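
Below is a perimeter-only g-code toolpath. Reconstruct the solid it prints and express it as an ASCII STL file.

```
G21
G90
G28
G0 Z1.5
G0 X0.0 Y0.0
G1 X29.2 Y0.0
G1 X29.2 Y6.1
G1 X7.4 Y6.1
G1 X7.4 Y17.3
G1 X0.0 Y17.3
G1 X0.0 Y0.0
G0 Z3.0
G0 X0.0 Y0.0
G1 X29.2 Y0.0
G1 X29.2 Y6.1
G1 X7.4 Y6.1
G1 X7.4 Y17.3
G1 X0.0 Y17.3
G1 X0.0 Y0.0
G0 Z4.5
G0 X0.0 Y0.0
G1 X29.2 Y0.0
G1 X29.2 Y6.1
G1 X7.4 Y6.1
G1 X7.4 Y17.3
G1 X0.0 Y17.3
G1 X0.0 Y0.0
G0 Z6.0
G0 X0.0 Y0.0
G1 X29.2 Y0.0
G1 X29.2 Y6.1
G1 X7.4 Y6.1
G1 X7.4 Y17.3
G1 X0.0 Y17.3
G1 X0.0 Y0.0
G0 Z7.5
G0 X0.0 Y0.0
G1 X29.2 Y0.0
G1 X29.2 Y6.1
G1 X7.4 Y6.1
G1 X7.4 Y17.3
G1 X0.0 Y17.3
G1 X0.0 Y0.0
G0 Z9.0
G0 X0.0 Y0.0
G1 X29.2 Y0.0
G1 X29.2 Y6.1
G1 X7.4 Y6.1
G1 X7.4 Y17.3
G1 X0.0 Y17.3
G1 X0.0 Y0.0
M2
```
solid part
  facet normal 0.0000 0.0000 -1.0000
    outer loop
      vertex 29.2 6.1 0.0
      vertex 29.2 0.0 0.0
      vertex 0.0 0.0 0.0
    endloop
  endfacet
  facet normal 0.0000 0.0000 -1.0000
    outer loop
      vertex 7.4 6.1 0.0
      vertex 29.2 6.1 0.0
      vertex 0.0 0.0 0.0
    endloop
  endfacet
  facet normal 0.0000 0.0000 -1.0000
    outer loop
      vertex 7.4 17.3 0.0
      vertex 7.4 6.1 0.0
      vertex 0.0 0.0 0.0
    endloop
  endfacet
  facet normal 0.0000 0.0000 -1.0000
    outer loop
      vertex 0.0 17.3 0.0
      vertex 7.4 17.3 0.0
      vertex 0.0 0.0 0.0
    endloop
  endfacet
  facet normal 0.0000 0.0000 1.0000
    outer loop
      vertex 0.0 0.0 9.0
      vertex 29.2 0.0 9.0
      vertex 29.2 6.1 9.0
    endloop
  endfacet
  facet normal 0.0000 0.0000 1.0000
    outer loop
      vertex 0.0 0.0 9.0
      vertex 29.2 6.1 9.0
      vertex 7.4 6.1 9.0
    endloop
  endfacet
  facet normal 0.0000 0.0000 1.0000
    outer loop
      vertex 0.0 0.0 9.0
      vertex 7.4 6.1 9.0
      vertex 7.4 17.3 9.0
    endloop
  endfacet
  facet normal 0.0000 0.0000 1.0000
    outer loop
      vertex 0.0 0.0 9.0
      vertex 7.4 17.3 9.0
      vertex 0.0 17.3 9.0
    endloop
  endfacet
  facet normal 0.0000 -1.0000 0.0000
    outer loop
      vertex 0.0 0.0 0.0
      vertex 29.2 0.0 0.0
      vertex 29.2 0.0 9.0
    endloop
  endfacet
  facet normal 0.0000 -1.0000 0.0000
    outer loop
      vertex 0.0 0.0 0.0
      vertex 29.2 0.0 9.0
      vertex 0.0 0.0 9.0
    endloop
  endfacet
  facet normal 1.0000 0.0000 0.0000
    outer loop
      vertex 29.2 0.0 0.0
      vertex 29.2 6.1 0.0
      vertex 29.2 6.1 9.0
    endloop
  endfacet
  facet normal 1.0000 0.0000 0.0000
    outer loop
      vertex 29.2 0.0 0.0
      vertex 29.2 6.1 9.0
      vertex 29.2 0.0 9.0
    endloop
  endfacet
  facet normal 0.0000 1.0000 0.0000
    outer loop
      vertex 29.2 6.1 0.0
      vertex 7.4 6.1 0.0
      vertex 7.4 6.1 9.0
    endloop
  endfacet
  facet normal 0.0000 1.0000 0.0000
    outer loop
      vertex 29.2 6.1 0.0
      vertex 7.4 6.1 9.0
      vertex 29.2 6.1 9.0
    endloop
  endfacet
  facet normal 1.0000 0.0000 0.0000
    outer loop
      vertex 7.4 6.1 0.0
      vertex 7.4 17.3 0.0
      vertex 7.4 17.3 9.0
    endloop
  endfacet
  facet normal 1.0000 0.0000 0.0000
    outer loop
      vertex 7.4 6.1 0.0
      vertex 7.4 17.3 9.0
      vertex 7.4 6.1 9.0
    endloop
  endfacet
  facet normal 0.0000 1.0000 0.0000
    outer loop
      vertex 7.4 17.3 0.0
      vertex 0.0 17.3 0.0
      vertex 0.0 17.3 9.0
    endloop
  endfacet
  facet normal 0.0000 1.0000 0.0000
    outer loop
      vertex 7.4 17.3 0.0
      vertex 0.0 17.3 9.0
      vertex 7.4 17.3 9.0
    endloop
  endfacet
  facet normal -1.0000 0.0000 0.0000
    outer loop
      vertex 0.0 17.3 0.0
      vertex 0.0 0.0 0.0
      vertex 0.0 0.0 9.0
    endloop
  endfacet
  facet normal -1.0000 0.0000 0.0000
    outer loop
      vertex 0.0 17.3 0.0
      vertex 0.0 0.0 9.0
      vertex 0.0 17.3 9.0
    endloop
  endfacet
endsolid part

The G0 Z moves step by Δz≈1.5 mm. Every layer's G1 loop is the same polygon, so the solid is a straight extrusion of it from z=0 to z≈9. Closing with flat bottom and top caps and triangulating gives 20 facets — an L-shaped prism: outer 29.2 × 17.3 mm, arm thicknesses ≈ 6.1 mm (horizontal) and 7.4 mm (vertical), extruded 9 mm in z.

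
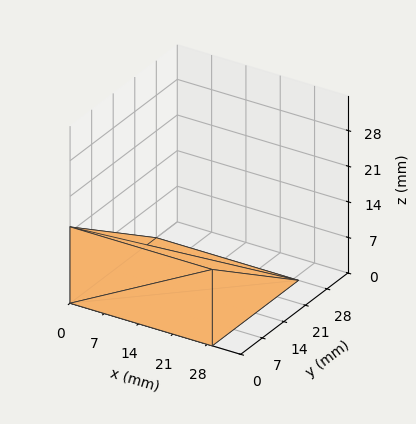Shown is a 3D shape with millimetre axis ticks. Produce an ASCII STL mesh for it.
Reading the render: the shape is a wedge (ramp): 29 × 28 mm base, rising to 15 mm along the y=0 edge and sloping linearly to z=0 at y=28 (dimensions read to the nearest mm from the axis ticks). For the STL, each face is triangulated and given an outward normal.

solid part
  facet normal 0.0000 0.0000 -1.0000
    outer loop
      vertex 29.00 28.00 0.00
      vertex 29.00 0.00 0.00
      vertex 0.00 0.00 0.00
    endloop
  endfacet
  facet normal 0.0000 0.0000 -1.0000
    outer loop
      vertex 0.00 28.00 0.00
      vertex 29.00 28.00 0.00
      vertex 0.00 0.00 0.00
    endloop
  endfacet
  facet normal 0.0000 -1.0000 0.0000
    outer loop
      vertex 0.00 0.00 0.00
      vertex 29.00 0.00 0.00
      vertex 29.00 0.00 15.00
    endloop
  endfacet
  facet normal 0.0000 -1.0000 0.0000
    outer loop
      vertex 0.00 0.00 0.00
      vertex 29.00 0.00 15.00
      vertex 0.00 0.00 15.00
    endloop
  endfacet
  facet normal 0.0000 0.4722 0.8815
    outer loop
      vertex 0.00 0.00 15.00
      vertex 29.00 0.00 15.00
      vertex 29.00 28.00 0.00
    endloop
  endfacet
  facet normal 0.0000 0.4722 0.8815
    outer loop
      vertex 0.00 0.00 15.00
      vertex 29.00 28.00 0.00
      vertex 0.00 28.00 0.00
    endloop
  endfacet
  facet normal -1.0000 0.0000 0.0000
    outer loop
      vertex 0.00 0.00 15.00
      vertex 0.00 28.00 0.00
      vertex 0.00 0.00 0.00
    endloop
  endfacet
  facet normal 1.0000 0.0000 0.0000
    outer loop
      vertex 29.00 0.00 0.00
      vertex 29.00 28.00 0.00
      vertex 29.00 0.00 15.00
    endloop
  endfacet
endsolid part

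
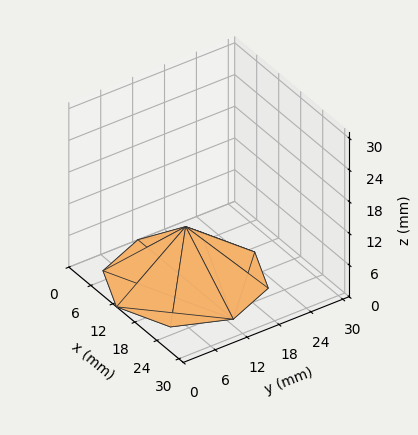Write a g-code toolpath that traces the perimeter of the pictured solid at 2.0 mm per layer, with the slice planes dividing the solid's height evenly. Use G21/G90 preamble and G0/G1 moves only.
Reading the render: the shape is a regular 8-sided pyramid, base circumscribed radius ≈ 13 mm, apex at z ≈ 10 mm (dimensions read to the nearest mm from the axis ticks). For the g-code, the solid's height is divided into equal slices at the stated Δz and each level perimeter traced with G1 moves after a G0 lift.

; perimeter-only toolpath
G21 ; units = mm
G90 ; absolute positioning
G28 ; home
; layer 1
G0 Z2.0
G0 X23.4 Y13.0
G1 X20.4 Y20.4
G1 X13.0 Y23.4
G1 X5.6 Y20.4
G1 X2.6 Y13.0
G1 X5.6 Y5.6
G1 X13.0 Y2.6
G1 X20.4 Y5.6
G1 X23.4 Y13.0
; layer 2
G0 Z4.0
G0 X20.8 Y13.0
G1 X18.5 Y18.5
G1 X13.0 Y20.8
G1 X7.5 Y18.5
G1 X5.2 Y13.0
G1 X7.5 Y7.5
G1 X13.0 Y5.2
G1 X18.5 Y7.5
G1 X20.8 Y13.0
; layer 3
G0 Z6.0
G0 X18.2 Y13.0
G1 X16.7 Y16.7
G1 X13.0 Y18.2
G1 X9.3 Y16.7
G1 X7.8 Y13.0
G1 X9.3 Y9.3
G1 X13.0 Y7.8
G1 X16.7 Y9.3
G1 X18.2 Y13.0
; layer 4
G0 Z8.0
G0 X15.6 Y13.0
G1 X14.8 Y14.8
G1 X13.0 Y15.6
G1 X11.2 Y14.8
G1 X10.4 Y13.0
G1 X11.2 Y11.2
G1 X13.0 Y10.4
G1 X14.8 Y11.2
G1 X15.6 Y13.0
M2 ; end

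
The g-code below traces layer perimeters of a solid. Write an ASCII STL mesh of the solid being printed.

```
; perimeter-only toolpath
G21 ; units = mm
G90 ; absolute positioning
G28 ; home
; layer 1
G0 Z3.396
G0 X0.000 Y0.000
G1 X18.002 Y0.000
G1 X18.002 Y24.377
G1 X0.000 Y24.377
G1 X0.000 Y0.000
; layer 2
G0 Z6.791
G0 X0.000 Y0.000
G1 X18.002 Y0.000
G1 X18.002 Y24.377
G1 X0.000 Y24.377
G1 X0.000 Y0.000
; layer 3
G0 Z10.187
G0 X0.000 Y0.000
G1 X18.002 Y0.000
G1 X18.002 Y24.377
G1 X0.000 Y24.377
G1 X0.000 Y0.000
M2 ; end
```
solid part
  facet normal 0.0000 0.0000 -1.0000
    outer loop
      vertex 18.002 24.377 0.000
      vertex 18.002 0.000 0.000
      vertex 0.000 0.000 0.000
    endloop
  endfacet
  facet normal 0.0000 0.0000 -1.0000
    outer loop
      vertex 0.000 24.377 0.000
      vertex 18.002 24.377 0.000
      vertex 0.000 0.000 0.000
    endloop
  endfacet
  facet normal 0.0000 0.0000 1.0000
    outer loop
      vertex 0.000 0.000 10.187
      vertex 18.002 0.000 10.187
      vertex 18.002 24.377 10.187
    endloop
  endfacet
  facet normal 0.0000 0.0000 1.0000
    outer loop
      vertex 0.000 0.000 10.187
      vertex 18.002 24.377 10.187
      vertex 0.000 24.377 10.187
    endloop
  endfacet
  facet normal 0.0000 -1.0000 0.0000
    outer loop
      vertex 0.000 0.000 0.000
      vertex 18.002 0.000 0.000
      vertex 18.002 0.000 10.187
    endloop
  endfacet
  facet normal 0.0000 -1.0000 0.0000
    outer loop
      vertex 0.000 0.000 0.000
      vertex 18.002 0.000 10.187
      vertex 0.000 0.000 10.187
    endloop
  endfacet
  facet normal 0.0000 1.0000 0.0000
    outer loop
      vertex 18.002 24.377 10.187
      vertex 18.002 24.377 0.000
      vertex 0.000 24.377 0.000
    endloop
  endfacet
  facet normal 0.0000 1.0000 0.0000
    outer loop
      vertex 0.000 24.377 10.187
      vertex 18.002 24.377 10.187
      vertex 0.000 24.377 0.000
    endloop
  endfacet
  facet normal -1.0000 0.0000 0.0000
    outer loop
      vertex 0.000 24.377 10.187
      vertex 0.000 24.377 0.000
      vertex 0.000 0.000 0.000
    endloop
  endfacet
  facet normal -1.0000 0.0000 0.0000
    outer loop
      vertex 0.000 0.000 10.187
      vertex 0.000 24.377 10.187
      vertex 0.000 0.000 0.000
    endloop
  endfacet
  facet normal 1.0000 0.0000 0.0000
    outer loop
      vertex 18.002 0.000 0.000
      vertex 18.002 24.377 0.000
      vertex 18.002 24.377 10.187
    endloop
  endfacet
  facet normal 1.0000 0.0000 0.0000
    outer loop
      vertex 18.002 0.000 0.000
      vertex 18.002 24.377 10.187
      vertex 18.002 0.000 10.187
    endloop
  endfacet
endsolid part

The G0 Z moves step by Δz≈3.396 mm. Every layer's G1 loop is the same polygon, so the solid is a straight extrusion of it from z=0 to z≈10.2. Closing with flat bottom and top caps and triangulating gives 12 facets — a rectangular box, roughly 18 × 24.4 mm footprint and 10.2 mm tall.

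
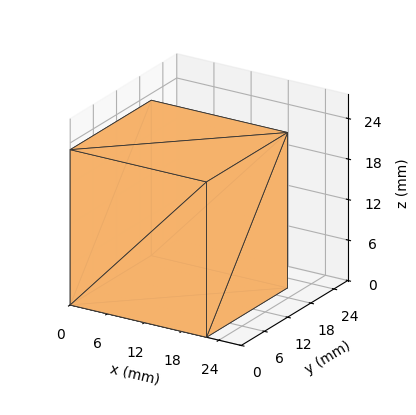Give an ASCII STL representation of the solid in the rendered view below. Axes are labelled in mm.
Reading the render: the shape is a rectangular box, roughly 22 × 21 mm footprint and 23 mm tall (dimensions read to the nearest mm from the axis ticks). For the STL, each face is triangulated and given an outward normal.

solid part
  facet normal 0.0000 0.0000 -1.0000
    outer loop
      vertex 22.000 21.000 0.000
      vertex 22.000 0.000 0.000
      vertex 0.000 0.000 0.000
    endloop
  endfacet
  facet normal 0.0000 0.0000 -1.0000
    outer loop
      vertex 0.000 21.000 0.000
      vertex 22.000 21.000 0.000
      vertex 0.000 0.000 0.000
    endloop
  endfacet
  facet normal 0.0000 0.0000 1.0000
    outer loop
      vertex 0.000 0.000 23.000
      vertex 22.000 0.000 23.000
      vertex 22.000 21.000 23.000
    endloop
  endfacet
  facet normal 0.0000 0.0000 1.0000
    outer loop
      vertex 0.000 0.000 23.000
      vertex 22.000 21.000 23.000
      vertex 0.000 21.000 23.000
    endloop
  endfacet
  facet normal 0.0000 -1.0000 0.0000
    outer loop
      vertex 0.000 0.000 0.000
      vertex 22.000 0.000 0.000
      vertex 22.000 0.000 23.000
    endloop
  endfacet
  facet normal 0.0000 -1.0000 0.0000
    outer loop
      vertex 0.000 0.000 0.000
      vertex 22.000 0.000 23.000
      vertex 0.000 0.000 23.000
    endloop
  endfacet
  facet normal 0.0000 1.0000 0.0000
    outer loop
      vertex 22.000 21.000 23.000
      vertex 22.000 21.000 0.000
      vertex 0.000 21.000 0.000
    endloop
  endfacet
  facet normal 0.0000 1.0000 0.0000
    outer loop
      vertex 0.000 21.000 23.000
      vertex 22.000 21.000 23.000
      vertex 0.000 21.000 0.000
    endloop
  endfacet
  facet normal -1.0000 0.0000 0.0000
    outer loop
      vertex 0.000 21.000 23.000
      vertex 0.000 21.000 0.000
      vertex 0.000 0.000 0.000
    endloop
  endfacet
  facet normal -1.0000 0.0000 0.0000
    outer loop
      vertex 0.000 0.000 23.000
      vertex 0.000 21.000 23.000
      vertex 0.000 0.000 0.000
    endloop
  endfacet
  facet normal 1.0000 0.0000 0.0000
    outer loop
      vertex 22.000 0.000 0.000
      vertex 22.000 21.000 0.000
      vertex 22.000 21.000 23.000
    endloop
  endfacet
  facet normal 1.0000 0.0000 0.0000
    outer loop
      vertex 22.000 0.000 0.000
      vertex 22.000 21.000 23.000
      vertex 22.000 0.000 23.000
    endloop
  endfacet
endsolid part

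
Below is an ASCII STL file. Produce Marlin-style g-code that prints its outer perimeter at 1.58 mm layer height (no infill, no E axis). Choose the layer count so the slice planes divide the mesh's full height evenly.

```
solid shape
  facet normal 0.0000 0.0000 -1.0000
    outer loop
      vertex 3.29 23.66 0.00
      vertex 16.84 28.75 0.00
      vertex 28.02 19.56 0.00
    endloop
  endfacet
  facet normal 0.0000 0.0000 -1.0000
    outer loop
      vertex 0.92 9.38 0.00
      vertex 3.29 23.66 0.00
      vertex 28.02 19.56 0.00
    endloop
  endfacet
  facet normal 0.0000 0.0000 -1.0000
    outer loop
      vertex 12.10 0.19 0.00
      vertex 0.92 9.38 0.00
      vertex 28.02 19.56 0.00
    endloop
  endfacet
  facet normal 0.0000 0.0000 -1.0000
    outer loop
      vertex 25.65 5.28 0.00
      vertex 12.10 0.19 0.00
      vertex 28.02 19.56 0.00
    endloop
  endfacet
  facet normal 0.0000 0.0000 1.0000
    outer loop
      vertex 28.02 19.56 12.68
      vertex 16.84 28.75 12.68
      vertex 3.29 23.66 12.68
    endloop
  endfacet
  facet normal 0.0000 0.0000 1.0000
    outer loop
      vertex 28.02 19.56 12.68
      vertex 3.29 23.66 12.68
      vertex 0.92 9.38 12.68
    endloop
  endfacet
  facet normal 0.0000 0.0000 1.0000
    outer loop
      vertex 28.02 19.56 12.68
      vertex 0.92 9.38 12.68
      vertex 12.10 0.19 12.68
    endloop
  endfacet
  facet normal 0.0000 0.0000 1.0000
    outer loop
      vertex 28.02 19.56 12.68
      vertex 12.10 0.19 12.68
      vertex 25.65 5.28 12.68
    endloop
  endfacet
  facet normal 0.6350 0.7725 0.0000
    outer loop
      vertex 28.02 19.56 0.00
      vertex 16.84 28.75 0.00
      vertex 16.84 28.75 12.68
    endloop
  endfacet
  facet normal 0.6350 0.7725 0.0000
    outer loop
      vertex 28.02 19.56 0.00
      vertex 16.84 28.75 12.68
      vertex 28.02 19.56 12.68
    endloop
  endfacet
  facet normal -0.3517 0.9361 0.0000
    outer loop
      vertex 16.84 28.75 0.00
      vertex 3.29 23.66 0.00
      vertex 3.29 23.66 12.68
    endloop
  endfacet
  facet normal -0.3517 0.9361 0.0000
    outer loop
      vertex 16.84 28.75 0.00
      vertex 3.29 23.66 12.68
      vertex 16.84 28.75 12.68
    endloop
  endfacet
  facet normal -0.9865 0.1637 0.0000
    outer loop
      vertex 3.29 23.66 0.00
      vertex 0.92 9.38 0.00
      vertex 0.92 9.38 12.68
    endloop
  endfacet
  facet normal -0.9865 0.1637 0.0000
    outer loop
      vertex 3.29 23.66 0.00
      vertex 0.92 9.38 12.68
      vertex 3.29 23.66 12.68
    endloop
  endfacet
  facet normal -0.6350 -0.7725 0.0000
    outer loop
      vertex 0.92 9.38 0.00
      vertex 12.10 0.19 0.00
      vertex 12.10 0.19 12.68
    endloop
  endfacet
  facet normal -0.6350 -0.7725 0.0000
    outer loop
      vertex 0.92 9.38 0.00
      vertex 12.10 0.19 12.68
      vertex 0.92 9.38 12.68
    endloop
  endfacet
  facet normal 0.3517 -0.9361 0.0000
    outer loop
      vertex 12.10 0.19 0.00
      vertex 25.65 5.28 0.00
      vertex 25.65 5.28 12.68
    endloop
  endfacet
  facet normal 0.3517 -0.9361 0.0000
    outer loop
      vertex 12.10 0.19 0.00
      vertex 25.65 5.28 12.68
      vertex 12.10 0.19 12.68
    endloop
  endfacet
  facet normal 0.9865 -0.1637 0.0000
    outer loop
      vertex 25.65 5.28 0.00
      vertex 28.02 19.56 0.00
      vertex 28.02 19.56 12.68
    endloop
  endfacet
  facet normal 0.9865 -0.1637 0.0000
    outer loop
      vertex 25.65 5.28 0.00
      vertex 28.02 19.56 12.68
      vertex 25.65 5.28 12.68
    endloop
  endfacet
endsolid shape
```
; perimeter-only toolpath
G21 ; units = mm
G90 ; absolute positioning
G28 ; home
; layer 1
G0 Z1.58
G0 X28.02 Y19.56
G1 X16.84 Y28.75
G1 X3.29 Y23.66
G1 X0.92 Y9.38
G1 X12.10 Y0.19
G1 X25.65 Y5.28
G1 X28.02 Y19.56
; layer 2
G0 Z3.17
G0 X28.02 Y19.56
G1 X16.84 Y28.75
G1 X3.29 Y23.66
G1 X0.92 Y9.38
G1 X12.10 Y0.19
G1 X25.65 Y5.28
G1 X28.02 Y19.56
; layer 3
G0 Z4.75
G0 X28.02 Y19.56
G1 X16.84 Y28.75
G1 X3.29 Y23.66
G1 X0.92 Y9.38
G1 X12.10 Y0.19
G1 X25.65 Y5.28
G1 X28.02 Y19.56
; layer 4
G0 Z6.34
G0 X28.02 Y19.56
G1 X16.84 Y28.75
G1 X3.29 Y23.66
G1 X0.92 Y9.38
G1 X12.10 Y0.19
G1 X25.65 Y5.28
G1 X28.02 Y19.56
; layer 5
G0 Z7.92
G0 X28.02 Y19.56
G1 X16.84 Y28.75
G1 X3.29 Y23.66
G1 X0.92 Y9.38
G1 X12.10 Y0.19
G1 X25.65 Y5.28
G1 X28.02 Y19.56
; layer 6
G0 Z9.51
G0 X28.02 Y19.56
G1 X16.84 Y28.75
G1 X3.29 Y23.66
G1 X0.92 Y9.38
G1 X12.10 Y0.19
G1 X25.65 Y5.28
G1 X28.02 Y19.56
; layer 7
G0 Z11.09
G0 X28.02 Y19.56
G1 X16.84 Y28.75
G1 X3.29 Y23.66
G1 X0.92 Y9.38
G1 X12.10 Y0.19
G1 X25.65 Y5.28
G1 X28.02 Y19.56
; layer 8
G0 Z12.68
G0 X28.02 Y19.56
G1 X16.84 Y28.75
G1 X3.29 Y23.66
G1 X0.92 Y9.38
G1 X12.10 Y0.19
G1 X25.65 Y5.28
G1 X28.02 Y19.56
M2 ; end

The solid is a regular 6-sided prism (a cylinder approximated with 6 flat sides), circumscribed radius ≈ 14.5 mm, height ≈ 12.7 mm. Slicing at Δz = 1.58 mm — 8 equal slices spanning the solid's height, so layer i sits at z = i·h/8 — gives 8 non-empty perimeters. Each is a 6-segment closed polygon; G0 lifts to the layer z and rapids to the start vertex, then G1 traces the edges.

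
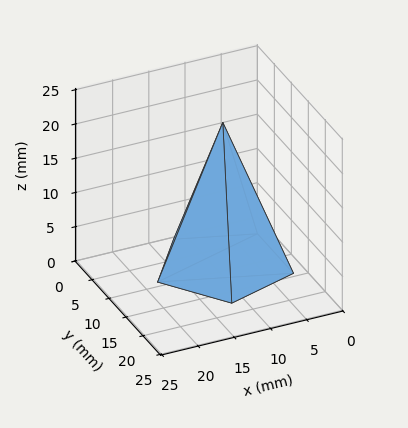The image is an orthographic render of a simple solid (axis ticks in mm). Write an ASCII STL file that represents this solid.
Reading the render: the shape is a regular 5-sided pyramid, base circumscribed radius ≈ 9 mm, apex at z ≈ 21 mm (dimensions read to the nearest mm from the axis ticks). For the STL, each face is triangulated and given an outward normal.

solid part
  facet normal 0.0000 0.0000 -1.0000
    outer loop
      vertex 1.719 14.290 0.000
      vertex 11.781 17.560 0.000
      vertex 18.000 9.000 0.000
    endloop
  endfacet
  facet normal 0.0000 0.0000 -1.0000
    outer loop
      vertex 1.719 3.710 0.000
      vertex 1.719 14.290 0.000
      vertex 18.000 9.000 0.000
    endloop
  endfacet
  facet normal 0.0000 0.0000 -1.0000
    outer loop
      vertex 11.781 0.440 0.000
      vertex 1.719 3.710 0.000
      vertex 18.000 9.000 0.000
    endloop
  endfacet
  facet normal 0.7644 0.5553 0.3276
    outer loop
      vertex 18.000 9.000 0.000
      vertex 11.781 17.560 0.000
      vertex 9.000 9.000 21.000
    endloop
  endfacet
  facet normal -0.2920 0.8986 0.3276
    outer loop
      vertex 11.781 17.560 0.000
      vertex 1.719 14.290 0.000
      vertex 9.000 9.000 21.000
    endloop
  endfacet
  facet normal -0.9448 0.0000 0.3276
    outer loop
      vertex 1.719 14.290 0.000
      vertex 1.719 3.710 0.000
      vertex 9.000 9.000 21.000
    endloop
  endfacet
  facet normal -0.2920 -0.8986 0.3276
    outer loop
      vertex 1.719 3.710 0.000
      vertex 11.781 0.440 0.000
      vertex 9.000 9.000 21.000
    endloop
  endfacet
  facet normal 0.7644 -0.5553 0.3276
    outer loop
      vertex 11.781 0.440 0.000
      vertex 18.000 9.000 0.000
      vertex 9.000 9.000 21.000
    endloop
  endfacet
endsolid part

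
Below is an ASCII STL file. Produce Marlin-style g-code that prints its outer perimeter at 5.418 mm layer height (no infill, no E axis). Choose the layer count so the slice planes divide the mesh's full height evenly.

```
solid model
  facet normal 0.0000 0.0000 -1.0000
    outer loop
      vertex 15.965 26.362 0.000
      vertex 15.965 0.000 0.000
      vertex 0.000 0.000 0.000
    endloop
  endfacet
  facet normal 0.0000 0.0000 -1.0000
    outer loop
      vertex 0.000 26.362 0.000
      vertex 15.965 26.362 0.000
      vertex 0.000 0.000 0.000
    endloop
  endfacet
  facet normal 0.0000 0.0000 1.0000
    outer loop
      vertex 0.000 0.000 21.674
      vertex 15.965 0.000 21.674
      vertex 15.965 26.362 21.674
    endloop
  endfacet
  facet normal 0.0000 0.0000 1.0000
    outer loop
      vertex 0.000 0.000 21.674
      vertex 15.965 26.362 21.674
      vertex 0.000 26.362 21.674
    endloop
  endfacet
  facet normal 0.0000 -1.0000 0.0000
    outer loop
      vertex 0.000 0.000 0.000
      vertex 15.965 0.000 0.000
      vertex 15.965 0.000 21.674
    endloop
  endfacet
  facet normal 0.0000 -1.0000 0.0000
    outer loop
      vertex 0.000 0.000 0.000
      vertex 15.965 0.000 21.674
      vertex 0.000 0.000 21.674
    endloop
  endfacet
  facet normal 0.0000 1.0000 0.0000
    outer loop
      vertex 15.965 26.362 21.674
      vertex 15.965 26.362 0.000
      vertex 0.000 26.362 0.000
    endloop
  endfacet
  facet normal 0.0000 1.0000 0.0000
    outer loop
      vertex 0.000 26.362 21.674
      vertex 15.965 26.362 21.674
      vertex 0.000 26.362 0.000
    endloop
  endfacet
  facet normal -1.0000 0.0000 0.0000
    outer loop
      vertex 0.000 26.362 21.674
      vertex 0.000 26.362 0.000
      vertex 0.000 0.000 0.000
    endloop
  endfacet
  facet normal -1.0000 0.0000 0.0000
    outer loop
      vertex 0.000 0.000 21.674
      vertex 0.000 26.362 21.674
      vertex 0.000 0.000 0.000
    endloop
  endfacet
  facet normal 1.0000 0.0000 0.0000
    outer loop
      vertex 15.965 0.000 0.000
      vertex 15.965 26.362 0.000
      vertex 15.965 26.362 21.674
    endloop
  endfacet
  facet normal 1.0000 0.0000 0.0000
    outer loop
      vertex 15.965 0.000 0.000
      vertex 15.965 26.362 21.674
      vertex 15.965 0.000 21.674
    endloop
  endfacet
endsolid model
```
; perimeter-only toolpath
G21 ; units = mm
G90 ; absolute positioning
G28 ; home
; layer 1
G0 Z5.418
G0 X0.000 Y0.000
G1 X15.965 Y0.000
G1 X15.965 Y26.362
G1 X0.000 Y26.362
G1 X0.000 Y0.000
; layer 2
G0 Z10.837
G0 X0.000 Y0.000
G1 X15.965 Y0.000
G1 X15.965 Y26.362
G1 X0.000 Y26.362
G1 X0.000 Y0.000
; layer 3
G0 Z16.255
G0 X0.000 Y0.000
G1 X15.965 Y0.000
G1 X15.965 Y26.362
G1 X0.000 Y26.362
G1 X0.000 Y0.000
; layer 4
G0 Z21.674
G0 X0.000 Y0.000
G1 X15.965 Y0.000
G1 X15.965 Y26.362
G1 X0.000 Y26.362
G1 X0.000 Y0.000
M2 ; end

The solid is a rectangular box, roughly 16 × 26.4 mm footprint and 21.7 mm tall. Slicing at Δz = 5.418 mm — 4 equal slices spanning the solid's height, so layer i sits at z = i·h/4 — gives 4 non-empty perimeters. Each is a 4-segment closed polygon; G0 lifts to the layer z and rapids to the start vertex, then G1 traces the edges.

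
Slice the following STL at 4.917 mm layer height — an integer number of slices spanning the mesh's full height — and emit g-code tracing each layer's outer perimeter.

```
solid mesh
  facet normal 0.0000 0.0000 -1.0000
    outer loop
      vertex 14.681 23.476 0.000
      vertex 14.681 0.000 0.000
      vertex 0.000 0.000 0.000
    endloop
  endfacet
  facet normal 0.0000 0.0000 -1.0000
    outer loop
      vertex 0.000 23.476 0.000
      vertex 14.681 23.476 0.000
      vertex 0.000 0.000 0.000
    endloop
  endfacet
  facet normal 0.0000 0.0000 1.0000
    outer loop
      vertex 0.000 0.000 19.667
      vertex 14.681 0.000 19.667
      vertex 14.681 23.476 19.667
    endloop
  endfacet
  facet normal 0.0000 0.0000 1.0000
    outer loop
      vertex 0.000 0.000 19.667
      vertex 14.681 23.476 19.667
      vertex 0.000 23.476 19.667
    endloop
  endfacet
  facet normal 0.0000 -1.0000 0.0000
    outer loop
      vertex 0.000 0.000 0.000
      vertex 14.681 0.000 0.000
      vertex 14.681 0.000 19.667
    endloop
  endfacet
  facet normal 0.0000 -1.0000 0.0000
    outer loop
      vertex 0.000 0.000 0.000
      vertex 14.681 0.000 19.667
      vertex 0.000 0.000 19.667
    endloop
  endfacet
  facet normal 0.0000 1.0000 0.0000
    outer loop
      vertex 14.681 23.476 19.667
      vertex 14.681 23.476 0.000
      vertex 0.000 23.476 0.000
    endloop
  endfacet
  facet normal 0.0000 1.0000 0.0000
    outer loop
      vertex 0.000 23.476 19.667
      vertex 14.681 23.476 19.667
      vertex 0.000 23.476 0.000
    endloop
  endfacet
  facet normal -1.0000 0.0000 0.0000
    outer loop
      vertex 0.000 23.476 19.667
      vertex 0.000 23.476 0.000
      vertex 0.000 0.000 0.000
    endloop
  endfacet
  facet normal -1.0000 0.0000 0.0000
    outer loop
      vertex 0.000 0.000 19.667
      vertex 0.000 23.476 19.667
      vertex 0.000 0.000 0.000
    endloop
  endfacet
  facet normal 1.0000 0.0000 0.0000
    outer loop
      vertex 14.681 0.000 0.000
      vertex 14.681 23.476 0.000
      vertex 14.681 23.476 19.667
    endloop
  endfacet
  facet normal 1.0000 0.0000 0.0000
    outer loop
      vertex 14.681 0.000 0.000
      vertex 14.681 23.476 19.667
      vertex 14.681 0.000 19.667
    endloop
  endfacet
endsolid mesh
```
; perimeter-only toolpath
G21 ; units = mm
G90 ; absolute positioning
G28 ; home
; layer 1
G0 Z4.917
G0 X0.000 Y0.000
G1 X14.681 Y0.000
G1 X14.681 Y23.476
G1 X0.000 Y23.476
G1 X0.000 Y0.000
; layer 2
G0 Z9.834
G0 X0.000 Y0.000
G1 X14.681 Y0.000
G1 X14.681 Y23.476
G1 X0.000 Y23.476
G1 X0.000 Y0.000
; layer 3
G0 Z14.750
G0 X0.000 Y0.000
G1 X14.681 Y0.000
G1 X14.681 Y23.476
G1 X0.000 Y23.476
G1 X0.000 Y0.000
; layer 4
G0 Z19.667
G0 X0.000 Y0.000
G1 X14.681 Y0.000
G1 X14.681 Y23.476
G1 X0.000 Y23.476
G1 X0.000 Y0.000
M2 ; end

The solid is a rectangular box, roughly 14.7 × 23.5 mm footprint and 19.7 mm tall. Slicing at Δz = 4.917 mm — 4 equal slices spanning the solid's height, so layer i sits at z = i·h/4 — gives 4 non-empty perimeters. Each is a 4-segment closed polygon; G0 lifts to the layer z and rapids to the start vertex, then G1 traces the edges.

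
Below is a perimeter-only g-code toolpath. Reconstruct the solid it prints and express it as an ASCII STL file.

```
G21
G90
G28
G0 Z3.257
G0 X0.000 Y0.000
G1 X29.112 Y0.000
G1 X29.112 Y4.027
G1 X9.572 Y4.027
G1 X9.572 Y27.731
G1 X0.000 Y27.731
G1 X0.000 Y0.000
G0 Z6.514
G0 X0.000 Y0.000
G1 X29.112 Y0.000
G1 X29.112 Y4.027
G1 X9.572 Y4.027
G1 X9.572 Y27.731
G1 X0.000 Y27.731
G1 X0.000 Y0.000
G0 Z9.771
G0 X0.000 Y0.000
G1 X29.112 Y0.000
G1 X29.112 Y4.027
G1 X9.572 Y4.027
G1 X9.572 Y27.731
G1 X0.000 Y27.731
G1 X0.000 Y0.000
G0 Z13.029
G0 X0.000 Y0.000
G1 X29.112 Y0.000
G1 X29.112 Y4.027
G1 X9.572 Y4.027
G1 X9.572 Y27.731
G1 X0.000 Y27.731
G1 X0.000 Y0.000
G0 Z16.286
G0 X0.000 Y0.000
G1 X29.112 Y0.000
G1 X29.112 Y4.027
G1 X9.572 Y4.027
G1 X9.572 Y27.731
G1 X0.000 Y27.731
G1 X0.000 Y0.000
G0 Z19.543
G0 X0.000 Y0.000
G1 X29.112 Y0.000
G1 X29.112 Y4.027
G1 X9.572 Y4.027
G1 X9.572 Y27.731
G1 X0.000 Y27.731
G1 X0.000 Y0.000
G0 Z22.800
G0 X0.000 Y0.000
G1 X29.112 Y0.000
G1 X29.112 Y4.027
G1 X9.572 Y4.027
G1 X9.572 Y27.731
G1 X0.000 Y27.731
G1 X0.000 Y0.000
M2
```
solid part
  facet normal 0.0000 0.0000 -1.0000
    outer loop
      vertex 29.112 4.027 0.000
      vertex 29.112 0.000 0.000
      vertex 0.000 0.000 0.000
    endloop
  endfacet
  facet normal 0.0000 0.0000 -1.0000
    outer loop
      vertex 9.572 4.027 0.000
      vertex 29.112 4.027 0.000
      vertex 0.000 0.000 0.000
    endloop
  endfacet
  facet normal 0.0000 0.0000 -1.0000
    outer loop
      vertex 9.572 27.731 0.000
      vertex 9.572 4.027 0.000
      vertex 0.000 0.000 0.000
    endloop
  endfacet
  facet normal 0.0000 0.0000 -1.0000
    outer loop
      vertex 0.000 27.731 0.000
      vertex 9.572 27.731 0.000
      vertex 0.000 0.000 0.000
    endloop
  endfacet
  facet normal 0.0000 0.0000 1.0000
    outer loop
      vertex 0.000 0.000 22.800
      vertex 29.112 0.000 22.800
      vertex 29.112 4.027 22.800
    endloop
  endfacet
  facet normal 0.0000 0.0000 1.0000
    outer loop
      vertex 0.000 0.000 22.800
      vertex 29.112 4.027 22.800
      vertex 9.572 4.027 22.800
    endloop
  endfacet
  facet normal 0.0000 0.0000 1.0000
    outer loop
      vertex 0.000 0.000 22.800
      vertex 9.572 4.027 22.800
      vertex 9.572 27.731 22.800
    endloop
  endfacet
  facet normal 0.0000 0.0000 1.0000
    outer loop
      vertex 0.000 0.000 22.800
      vertex 9.572 27.731 22.800
      vertex 0.000 27.731 22.800
    endloop
  endfacet
  facet normal 0.0000 -1.0000 0.0000
    outer loop
      vertex 0.000 0.000 0.000
      vertex 29.112 0.000 0.000
      vertex 29.112 0.000 22.800
    endloop
  endfacet
  facet normal 0.0000 -1.0000 0.0000
    outer loop
      vertex 0.000 0.000 0.000
      vertex 29.112 0.000 22.800
      vertex 0.000 0.000 22.800
    endloop
  endfacet
  facet normal 1.0000 0.0000 0.0000
    outer loop
      vertex 29.112 0.000 0.000
      vertex 29.112 4.027 0.000
      vertex 29.112 4.027 22.800
    endloop
  endfacet
  facet normal 1.0000 0.0000 0.0000
    outer loop
      vertex 29.112 0.000 0.000
      vertex 29.112 4.027 22.800
      vertex 29.112 0.000 22.800
    endloop
  endfacet
  facet normal 0.0000 1.0000 0.0000
    outer loop
      vertex 29.112 4.027 0.000
      vertex 9.572 4.027 0.000
      vertex 9.572 4.027 22.800
    endloop
  endfacet
  facet normal 0.0000 1.0000 0.0000
    outer loop
      vertex 29.112 4.027 0.000
      vertex 9.572 4.027 22.800
      vertex 29.112 4.027 22.800
    endloop
  endfacet
  facet normal 1.0000 0.0000 0.0000
    outer loop
      vertex 9.572 4.027 0.000
      vertex 9.572 27.731 0.000
      vertex 9.572 27.731 22.800
    endloop
  endfacet
  facet normal 1.0000 0.0000 0.0000
    outer loop
      vertex 9.572 4.027 0.000
      vertex 9.572 27.731 22.800
      vertex 9.572 4.027 22.800
    endloop
  endfacet
  facet normal 0.0000 1.0000 0.0000
    outer loop
      vertex 9.572 27.731 0.000
      vertex 0.000 27.731 0.000
      vertex 0.000 27.731 22.800
    endloop
  endfacet
  facet normal 0.0000 1.0000 0.0000
    outer loop
      vertex 9.572 27.731 0.000
      vertex 0.000 27.731 22.800
      vertex 9.572 27.731 22.800
    endloop
  endfacet
  facet normal -1.0000 0.0000 0.0000
    outer loop
      vertex 0.000 27.731 0.000
      vertex 0.000 0.000 0.000
      vertex 0.000 0.000 22.800
    endloop
  endfacet
  facet normal -1.0000 0.0000 0.0000
    outer loop
      vertex 0.000 27.731 0.000
      vertex 0.000 0.000 22.800
      vertex 0.000 27.731 22.800
    endloop
  endfacet
endsolid part

The G0 Z moves step by Δz≈3.257 mm. Every layer's G1 loop is the same polygon, so the solid is a straight extrusion of it from z=0 to z≈22.8. Closing with flat bottom and top caps and triangulating gives 20 facets — an L-shaped prism: outer 29.1 × 27.7 mm, arm thicknesses ≈ 4.03 mm (horizontal) and 9.57 mm (vertical), extruded 22.8 mm in z.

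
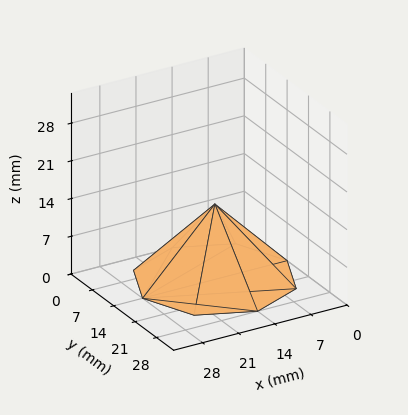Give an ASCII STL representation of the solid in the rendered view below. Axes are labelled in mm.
Reading the render: the shape is a regular 8-sided pyramid, base circumscribed radius ≈ 14 mm, apex at z ≈ 14 mm (dimensions read to the nearest mm from the axis ticks). For the STL, each face is triangulated and given an outward normal.

solid part
  facet normal 0.0000 0.0000 -1.0000
    outer loop
      vertex 14.0 28.0 0.0
      vertex 23.9 23.9 0.0
      vertex 28.0 14.0 0.0
    endloop
  endfacet
  facet normal 0.0000 0.0000 -1.0000
    outer loop
      vertex 4.1 23.9 0.0
      vertex 14.0 28.0 0.0
      vertex 28.0 14.0 0.0
    endloop
  endfacet
  facet normal 0.0000 0.0000 -1.0000
    outer loop
      vertex 0.0 14.0 0.0
      vertex 4.1 23.9 0.0
      vertex 28.0 14.0 0.0
    endloop
  endfacet
  facet normal 0.0000 0.0000 -1.0000
    outer loop
      vertex 4.1 4.1 0.0
      vertex 0.0 14.0 0.0
      vertex 28.0 14.0 0.0
    endloop
  endfacet
  facet normal 0.0000 0.0000 -1.0000
    outer loop
      vertex 14.0 0.0 0.0
      vertex 4.1 4.1 0.0
      vertex 28.0 14.0 0.0
    endloop
  endfacet
  facet normal 0.0000 0.0000 -1.0000
    outer loop
      vertex 23.9 4.1 0.0
      vertex 14.0 0.0 0.0
      vertex 28.0 14.0 0.0
    endloop
  endfacet
  facet normal 0.6786 0.2810 0.6786
    outer loop
      vertex 28.0 14.0 0.0
      vertex 23.9 23.9 0.0
      vertex 14.0 14.0 14.0
    endloop
  endfacet
  facet normal 0.2810 0.6786 0.6786
    outer loop
      vertex 23.9 23.9 0.0
      vertex 14.0 28.0 0.0
      vertex 14.0 14.0 14.0
    endloop
  endfacet
  facet normal -0.2810 0.6786 0.6786
    outer loop
      vertex 14.0 28.0 0.0
      vertex 4.1 23.9 0.0
      vertex 14.0 14.0 14.0
    endloop
  endfacet
  facet normal -0.6786 0.2810 0.6786
    outer loop
      vertex 4.1 23.9 0.0
      vertex 0.0 14.0 0.0
      vertex 14.0 14.0 14.0
    endloop
  endfacet
  facet normal -0.6786 -0.2810 0.6786
    outer loop
      vertex 0.0 14.0 0.0
      vertex 4.1 4.1 0.0
      vertex 14.0 14.0 14.0
    endloop
  endfacet
  facet normal -0.2810 -0.6786 0.6786
    outer loop
      vertex 4.1 4.1 0.0
      vertex 14.0 0.0 0.0
      vertex 14.0 14.0 14.0
    endloop
  endfacet
  facet normal 0.2810 -0.6786 0.6786
    outer loop
      vertex 14.0 0.0 0.0
      vertex 23.9 4.1 0.0
      vertex 14.0 14.0 14.0
    endloop
  endfacet
  facet normal 0.6786 -0.2810 0.6786
    outer loop
      vertex 23.9 4.1 0.0
      vertex 28.0 14.0 0.0
      vertex 14.0 14.0 14.0
    endloop
  endfacet
endsolid part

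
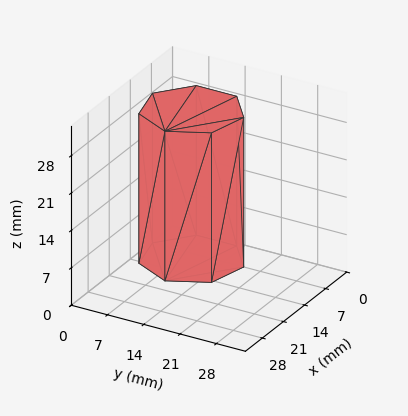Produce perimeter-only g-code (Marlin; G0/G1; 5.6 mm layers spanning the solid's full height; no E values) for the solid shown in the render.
Reading the render: the shape is a regular 7-sided prism (a cylinder approximated with 7 flat sides), circumscribed radius ≈ 9 mm, height ≈ 28 mm (dimensions read to the nearest mm from the axis ticks). For the g-code, the solid's height is divided into equal slices at the stated Δz and each level perimeter traced with G1 moves after a G0 lift.

; perimeter-only toolpath
G21 ; units = mm
G90 ; absolute positioning
G28 ; home
; layer 1
G0 Z5.6
G0 X18.0 Y9.0
G1 X14.6 Y16.0
G1 X7.0 Y17.8
G1 X0.9 Y12.9
G1 X0.9 Y5.1
G1 X7.0 Y0.2
G1 X14.6 Y2.0
G1 X18.0 Y9.0
; layer 2
G0 Z11.2
G0 X18.0 Y9.0
G1 X14.6 Y16.0
G1 X7.0 Y17.8
G1 X0.9 Y12.9
G1 X0.9 Y5.1
G1 X7.0 Y0.2
G1 X14.6 Y2.0
G1 X18.0 Y9.0
; layer 3
G0 Z16.8
G0 X18.0 Y9.0
G1 X14.6 Y16.0
G1 X7.0 Y17.8
G1 X0.9 Y12.9
G1 X0.9 Y5.1
G1 X7.0 Y0.2
G1 X14.6 Y2.0
G1 X18.0 Y9.0
; layer 4
G0 Z22.4
G0 X18.0 Y9.0
G1 X14.6 Y16.0
G1 X7.0 Y17.8
G1 X0.9 Y12.9
G1 X0.9 Y5.1
G1 X7.0 Y0.2
G1 X14.6 Y2.0
G1 X18.0 Y9.0
; layer 5
G0 Z28.0
G0 X18.0 Y9.0
G1 X14.6 Y16.0
G1 X7.0 Y17.8
G1 X0.9 Y12.9
G1 X0.9 Y5.1
G1 X7.0 Y0.2
G1 X14.6 Y2.0
G1 X18.0 Y9.0
M2 ; end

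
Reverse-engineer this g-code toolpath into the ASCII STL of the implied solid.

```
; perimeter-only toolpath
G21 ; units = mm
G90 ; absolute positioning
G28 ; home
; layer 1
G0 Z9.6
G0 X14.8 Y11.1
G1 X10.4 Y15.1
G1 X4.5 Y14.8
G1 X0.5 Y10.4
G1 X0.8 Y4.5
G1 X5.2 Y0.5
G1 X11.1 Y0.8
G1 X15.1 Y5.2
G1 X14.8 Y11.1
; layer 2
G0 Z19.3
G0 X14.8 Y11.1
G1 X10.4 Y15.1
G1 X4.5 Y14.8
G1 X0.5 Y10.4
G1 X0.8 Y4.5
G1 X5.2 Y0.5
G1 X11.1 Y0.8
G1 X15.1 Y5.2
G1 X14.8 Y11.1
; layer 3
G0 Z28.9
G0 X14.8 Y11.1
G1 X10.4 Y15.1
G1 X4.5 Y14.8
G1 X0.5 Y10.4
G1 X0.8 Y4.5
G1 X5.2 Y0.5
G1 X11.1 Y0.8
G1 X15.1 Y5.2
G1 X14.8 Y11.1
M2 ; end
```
solid part
  facet normal 0.0000 0.0000 -1.0000
    outer loop
      vertex 4.5 14.8 0.0
      vertex 10.4 15.1 0.0
      vertex 14.8 11.1 0.0
    endloop
  endfacet
  facet normal 0.0000 0.0000 -1.0000
    outer loop
      vertex 0.5 10.4 0.0
      vertex 4.5 14.8 0.0
      vertex 14.8 11.1 0.0
    endloop
  endfacet
  facet normal 0.0000 0.0000 -1.0000
    outer loop
      vertex 0.8 4.5 0.0
      vertex 0.5 10.4 0.0
      vertex 14.8 11.1 0.0
    endloop
  endfacet
  facet normal 0.0000 0.0000 -1.0000
    outer loop
      vertex 5.2 0.5 0.0
      vertex 0.8 4.5 0.0
      vertex 14.8 11.1 0.0
    endloop
  endfacet
  facet normal 0.0000 0.0000 -1.0000
    outer loop
      vertex 11.1 0.8 0.0
      vertex 5.2 0.5 0.0
      vertex 14.8 11.1 0.0
    endloop
  endfacet
  facet normal 0.0000 0.0000 -1.0000
    outer loop
      vertex 15.1 5.2 0.0
      vertex 11.1 0.8 0.0
      vertex 14.8 11.1 0.0
    endloop
  endfacet
  facet normal 0.0000 0.0000 1.0000
    outer loop
      vertex 14.8 11.1 28.9
      vertex 10.4 15.1 28.9
      vertex 4.5 14.8 28.9
    endloop
  endfacet
  facet normal 0.0000 0.0000 1.0000
    outer loop
      vertex 14.8 11.1 28.9
      vertex 4.5 14.8 28.9
      vertex 0.5 10.4 28.9
    endloop
  endfacet
  facet normal 0.0000 0.0000 1.0000
    outer loop
      vertex 14.8 11.1 28.9
      vertex 0.5 10.4 28.9
      vertex 0.8 4.5 28.9
    endloop
  endfacet
  facet normal 0.0000 0.0000 1.0000
    outer loop
      vertex 14.8 11.1 28.9
      vertex 0.8 4.5 28.9
      vertex 5.2 0.5 28.9
    endloop
  endfacet
  facet normal 0.0000 0.0000 1.0000
    outer loop
      vertex 14.8 11.1 28.9
      vertex 5.2 0.5 28.9
      vertex 11.1 0.8 28.9
    endloop
  endfacet
  facet normal 0.0000 0.0000 1.0000
    outer loop
      vertex 14.8 11.1 28.9
      vertex 11.1 0.8 28.9
      vertex 15.1 5.2 28.9
    endloop
  endfacet
  facet normal 0.6727 0.7399 0.0000
    outer loop
      vertex 14.8 11.1 0.0
      vertex 10.4 15.1 0.0
      vertex 10.4 15.1 28.9
    endloop
  endfacet
  facet normal 0.6727 0.7399 0.0000
    outer loop
      vertex 14.8 11.1 0.0
      vertex 10.4 15.1 28.9
      vertex 14.8 11.1 28.9
    endloop
  endfacet
  facet normal -0.0508 0.9987 0.0000
    outer loop
      vertex 10.4 15.1 0.0
      vertex 4.5 14.8 0.0
      vertex 4.5 14.8 28.9
    endloop
  endfacet
  facet normal -0.0508 0.9987 0.0000
    outer loop
      vertex 10.4 15.1 0.0
      vertex 4.5 14.8 28.9
      vertex 10.4 15.1 28.9
    endloop
  endfacet
  facet normal -0.7399 0.6727 0.0000
    outer loop
      vertex 4.5 14.8 0.0
      vertex 0.5 10.4 0.0
      vertex 0.5 10.4 28.9
    endloop
  endfacet
  facet normal -0.7399 0.6727 0.0000
    outer loop
      vertex 4.5 14.8 0.0
      vertex 0.5 10.4 28.9
      vertex 4.5 14.8 28.9
    endloop
  endfacet
  facet normal -0.9987 -0.0508 0.0000
    outer loop
      vertex 0.5 10.4 0.0
      vertex 0.8 4.5 0.0
      vertex 0.8 4.5 28.9
    endloop
  endfacet
  facet normal -0.9987 -0.0508 0.0000
    outer loop
      vertex 0.5 10.4 0.0
      vertex 0.8 4.5 28.9
      vertex 0.5 10.4 28.9
    endloop
  endfacet
  facet normal -0.6727 -0.7399 0.0000
    outer loop
      vertex 0.8 4.5 0.0
      vertex 5.2 0.5 0.0
      vertex 5.2 0.5 28.9
    endloop
  endfacet
  facet normal -0.6727 -0.7399 0.0000
    outer loop
      vertex 0.8 4.5 0.0
      vertex 5.2 0.5 28.9
      vertex 0.8 4.5 28.9
    endloop
  endfacet
  facet normal 0.0508 -0.9987 0.0000
    outer loop
      vertex 5.2 0.5 0.0
      vertex 11.1 0.8 0.0
      vertex 11.1 0.8 28.9
    endloop
  endfacet
  facet normal 0.0508 -0.9987 0.0000
    outer loop
      vertex 5.2 0.5 0.0
      vertex 11.1 0.8 28.9
      vertex 5.2 0.5 28.9
    endloop
  endfacet
  facet normal 0.7399 -0.6727 0.0000
    outer loop
      vertex 11.1 0.8 0.0
      vertex 15.1 5.2 0.0
      vertex 15.1 5.2 28.9
    endloop
  endfacet
  facet normal 0.7399 -0.6727 0.0000
    outer loop
      vertex 11.1 0.8 0.0
      vertex 15.1 5.2 28.9
      vertex 11.1 0.8 28.9
    endloop
  endfacet
  facet normal 0.9987 0.0508 0.0000
    outer loop
      vertex 15.1 5.2 0.0
      vertex 14.8 11.1 0.0
      vertex 14.8 11.1 28.9
    endloop
  endfacet
  facet normal 0.9987 0.0508 0.0000
    outer loop
      vertex 15.1 5.2 0.0
      vertex 14.8 11.1 28.9
      vertex 15.1 5.2 28.9
    endloop
  endfacet
endsolid part

The G0 Z moves step by Δz≈9.6 mm. Every layer's G1 loop is the same polygon, so the solid is a straight extrusion of it from z=0 to z≈28.9. Closing with flat bottom and top caps and triangulating gives 28 facets — a regular 8-sided prism (a cylinder approximated with 8 flat sides), circumscribed radius ≈ 7.8 mm, height ≈ 28.9 mm.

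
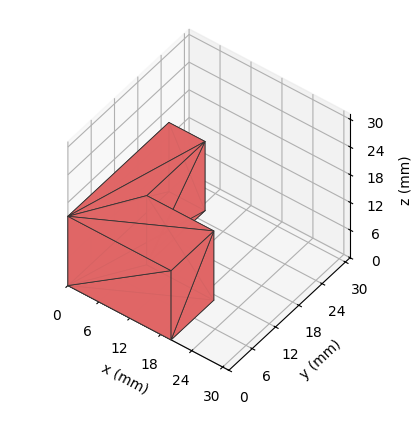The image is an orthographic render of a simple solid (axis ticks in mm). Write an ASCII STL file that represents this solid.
Reading the render: the shape is an L-shaped prism: outer 20 × 26 mm, arm thicknesses ≈ 11 mm (horizontal) and 7 mm (vertical), extruded 15 mm in z (dimensions read to the nearest mm from the axis ticks). For the STL, each face is triangulated and given an outward normal.

solid part
  facet normal 0.0000 0.0000 -1.0000
    outer loop
      vertex 20.000 11.000 0.000
      vertex 20.000 0.000 0.000
      vertex 0.000 0.000 0.000
    endloop
  endfacet
  facet normal 0.0000 0.0000 -1.0000
    outer loop
      vertex 7.000 11.000 0.000
      vertex 20.000 11.000 0.000
      vertex 0.000 0.000 0.000
    endloop
  endfacet
  facet normal 0.0000 0.0000 -1.0000
    outer loop
      vertex 7.000 26.000 0.000
      vertex 7.000 11.000 0.000
      vertex 0.000 0.000 0.000
    endloop
  endfacet
  facet normal 0.0000 0.0000 -1.0000
    outer loop
      vertex 0.000 26.000 0.000
      vertex 7.000 26.000 0.000
      vertex 0.000 0.000 0.000
    endloop
  endfacet
  facet normal 0.0000 0.0000 1.0000
    outer loop
      vertex 0.000 0.000 15.000
      vertex 20.000 0.000 15.000
      vertex 20.000 11.000 15.000
    endloop
  endfacet
  facet normal 0.0000 0.0000 1.0000
    outer loop
      vertex 0.000 0.000 15.000
      vertex 20.000 11.000 15.000
      vertex 7.000 11.000 15.000
    endloop
  endfacet
  facet normal 0.0000 0.0000 1.0000
    outer loop
      vertex 0.000 0.000 15.000
      vertex 7.000 11.000 15.000
      vertex 7.000 26.000 15.000
    endloop
  endfacet
  facet normal 0.0000 0.0000 1.0000
    outer loop
      vertex 0.000 0.000 15.000
      vertex 7.000 26.000 15.000
      vertex 0.000 26.000 15.000
    endloop
  endfacet
  facet normal 0.0000 -1.0000 0.0000
    outer loop
      vertex 0.000 0.000 0.000
      vertex 20.000 0.000 0.000
      vertex 20.000 0.000 15.000
    endloop
  endfacet
  facet normal 0.0000 -1.0000 0.0000
    outer loop
      vertex 0.000 0.000 0.000
      vertex 20.000 0.000 15.000
      vertex 0.000 0.000 15.000
    endloop
  endfacet
  facet normal 1.0000 0.0000 0.0000
    outer loop
      vertex 20.000 0.000 0.000
      vertex 20.000 11.000 0.000
      vertex 20.000 11.000 15.000
    endloop
  endfacet
  facet normal 1.0000 0.0000 0.0000
    outer loop
      vertex 20.000 0.000 0.000
      vertex 20.000 11.000 15.000
      vertex 20.000 0.000 15.000
    endloop
  endfacet
  facet normal 0.0000 1.0000 0.0000
    outer loop
      vertex 20.000 11.000 0.000
      vertex 7.000 11.000 0.000
      vertex 7.000 11.000 15.000
    endloop
  endfacet
  facet normal 0.0000 1.0000 0.0000
    outer loop
      vertex 20.000 11.000 0.000
      vertex 7.000 11.000 15.000
      vertex 20.000 11.000 15.000
    endloop
  endfacet
  facet normal 1.0000 0.0000 0.0000
    outer loop
      vertex 7.000 11.000 0.000
      vertex 7.000 26.000 0.000
      vertex 7.000 26.000 15.000
    endloop
  endfacet
  facet normal 1.0000 0.0000 0.0000
    outer loop
      vertex 7.000 11.000 0.000
      vertex 7.000 26.000 15.000
      vertex 7.000 11.000 15.000
    endloop
  endfacet
  facet normal 0.0000 1.0000 0.0000
    outer loop
      vertex 7.000 26.000 0.000
      vertex 0.000 26.000 0.000
      vertex 0.000 26.000 15.000
    endloop
  endfacet
  facet normal 0.0000 1.0000 0.0000
    outer loop
      vertex 7.000 26.000 0.000
      vertex 0.000 26.000 15.000
      vertex 7.000 26.000 15.000
    endloop
  endfacet
  facet normal -1.0000 0.0000 0.0000
    outer loop
      vertex 0.000 26.000 0.000
      vertex 0.000 0.000 0.000
      vertex 0.000 0.000 15.000
    endloop
  endfacet
  facet normal -1.0000 0.0000 0.0000
    outer loop
      vertex 0.000 26.000 0.000
      vertex 0.000 0.000 15.000
      vertex 0.000 26.000 15.000
    endloop
  endfacet
endsolid part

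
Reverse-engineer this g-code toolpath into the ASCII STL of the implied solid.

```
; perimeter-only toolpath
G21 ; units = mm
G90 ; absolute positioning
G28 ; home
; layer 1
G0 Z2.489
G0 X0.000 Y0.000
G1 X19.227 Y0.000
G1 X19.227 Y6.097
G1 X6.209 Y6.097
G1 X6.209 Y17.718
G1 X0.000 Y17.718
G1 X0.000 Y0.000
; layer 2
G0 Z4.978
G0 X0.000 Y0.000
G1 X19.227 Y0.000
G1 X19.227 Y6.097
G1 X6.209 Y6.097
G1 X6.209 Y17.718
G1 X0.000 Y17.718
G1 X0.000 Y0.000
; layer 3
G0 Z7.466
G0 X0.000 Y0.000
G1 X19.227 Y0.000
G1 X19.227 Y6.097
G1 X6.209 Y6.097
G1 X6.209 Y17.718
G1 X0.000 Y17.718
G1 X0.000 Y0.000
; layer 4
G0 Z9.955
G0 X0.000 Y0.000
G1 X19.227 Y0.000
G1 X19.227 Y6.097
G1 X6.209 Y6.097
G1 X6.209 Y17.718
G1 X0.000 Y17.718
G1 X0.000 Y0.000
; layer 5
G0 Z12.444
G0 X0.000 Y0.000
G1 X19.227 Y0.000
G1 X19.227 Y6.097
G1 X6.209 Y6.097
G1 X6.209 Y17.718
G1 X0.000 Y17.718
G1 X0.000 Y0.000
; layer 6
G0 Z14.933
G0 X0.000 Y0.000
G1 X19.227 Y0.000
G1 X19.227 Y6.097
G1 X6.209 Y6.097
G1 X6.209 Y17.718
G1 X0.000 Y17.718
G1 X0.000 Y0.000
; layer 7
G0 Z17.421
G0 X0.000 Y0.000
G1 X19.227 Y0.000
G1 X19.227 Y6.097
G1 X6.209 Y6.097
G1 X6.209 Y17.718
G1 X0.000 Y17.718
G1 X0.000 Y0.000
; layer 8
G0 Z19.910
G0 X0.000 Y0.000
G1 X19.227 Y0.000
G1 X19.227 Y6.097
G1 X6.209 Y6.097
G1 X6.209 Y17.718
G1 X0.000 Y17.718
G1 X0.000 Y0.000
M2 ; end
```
solid part
  facet normal 0.0000 0.0000 -1.0000
    outer loop
      vertex 19.227 6.097 0.000
      vertex 19.227 0.000 0.000
      vertex 0.000 0.000 0.000
    endloop
  endfacet
  facet normal 0.0000 0.0000 -1.0000
    outer loop
      vertex 6.209 6.097 0.000
      vertex 19.227 6.097 0.000
      vertex 0.000 0.000 0.000
    endloop
  endfacet
  facet normal 0.0000 0.0000 -1.0000
    outer loop
      vertex 6.209 17.718 0.000
      vertex 6.209 6.097 0.000
      vertex 0.000 0.000 0.000
    endloop
  endfacet
  facet normal 0.0000 0.0000 -1.0000
    outer loop
      vertex 0.000 17.718 0.000
      vertex 6.209 17.718 0.000
      vertex 0.000 0.000 0.000
    endloop
  endfacet
  facet normal 0.0000 0.0000 1.0000
    outer loop
      vertex 0.000 0.000 19.910
      vertex 19.227 0.000 19.910
      vertex 19.227 6.097 19.910
    endloop
  endfacet
  facet normal 0.0000 0.0000 1.0000
    outer loop
      vertex 0.000 0.000 19.910
      vertex 19.227 6.097 19.910
      vertex 6.209 6.097 19.910
    endloop
  endfacet
  facet normal 0.0000 0.0000 1.0000
    outer loop
      vertex 0.000 0.000 19.910
      vertex 6.209 6.097 19.910
      vertex 6.209 17.718 19.910
    endloop
  endfacet
  facet normal 0.0000 0.0000 1.0000
    outer loop
      vertex 0.000 0.000 19.910
      vertex 6.209 17.718 19.910
      vertex 0.000 17.718 19.910
    endloop
  endfacet
  facet normal 0.0000 -1.0000 0.0000
    outer loop
      vertex 0.000 0.000 0.000
      vertex 19.227 0.000 0.000
      vertex 19.227 0.000 19.910
    endloop
  endfacet
  facet normal 0.0000 -1.0000 0.0000
    outer loop
      vertex 0.000 0.000 0.000
      vertex 19.227 0.000 19.910
      vertex 0.000 0.000 19.910
    endloop
  endfacet
  facet normal 1.0000 0.0000 0.0000
    outer loop
      vertex 19.227 0.000 0.000
      vertex 19.227 6.097 0.000
      vertex 19.227 6.097 19.910
    endloop
  endfacet
  facet normal 1.0000 0.0000 0.0000
    outer loop
      vertex 19.227 0.000 0.000
      vertex 19.227 6.097 19.910
      vertex 19.227 0.000 19.910
    endloop
  endfacet
  facet normal 0.0000 1.0000 0.0000
    outer loop
      vertex 19.227 6.097 0.000
      vertex 6.209 6.097 0.000
      vertex 6.209 6.097 19.910
    endloop
  endfacet
  facet normal 0.0000 1.0000 0.0000
    outer loop
      vertex 19.227 6.097 0.000
      vertex 6.209 6.097 19.910
      vertex 19.227 6.097 19.910
    endloop
  endfacet
  facet normal 1.0000 0.0000 0.0000
    outer loop
      vertex 6.209 6.097 0.000
      vertex 6.209 17.718 0.000
      vertex 6.209 17.718 19.910
    endloop
  endfacet
  facet normal 1.0000 0.0000 0.0000
    outer loop
      vertex 6.209 6.097 0.000
      vertex 6.209 17.718 19.910
      vertex 6.209 6.097 19.910
    endloop
  endfacet
  facet normal 0.0000 1.0000 0.0000
    outer loop
      vertex 6.209 17.718 0.000
      vertex 0.000 17.718 0.000
      vertex 0.000 17.718 19.910
    endloop
  endfacet
  facet normal 0.0000 1.0000 0.0000
    outer loop
      vertex 6.209 17.718 0.000
      vertex 0.000 17.718 19.910
      vertex 6.209 17.718 19.910
    endloop
  endfacet
  facet normal -1.0000 0.0000 0.0000
    outer loop
      vertex 0.000 17.718 0.000
      vertex 0.000 0.000 0.000
      vertex 0.000 0.000 19.910
    endloop
  endfacet
  facet normal -1.0000 0.0000 0.0000
    outer loop
      vertex 0.000 17.718 0.000
      vertex 0.000 0.000 19.910
      vertex 0.000 17.718 19.910
    endloop
  endfacet
endsolid part

The G0 Z moves step by Δz≈2.489 mm. Every layer's G1 loop is the same polygon, so the solid is a straight extrusion of it from z=0 to z≈19.9. Closing with flat bottom and top caps and triangulating gives 20 facets — an L-shaped prism: outer 19.2 × 17.7 mm, arm thicknesses ≈ 6.1 mm (horizontal) and 6.21 mm (vertical), extruded 19.9 mm in z.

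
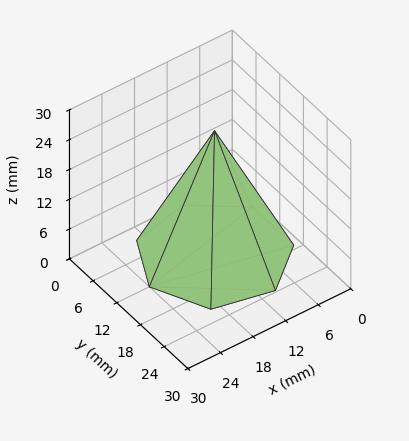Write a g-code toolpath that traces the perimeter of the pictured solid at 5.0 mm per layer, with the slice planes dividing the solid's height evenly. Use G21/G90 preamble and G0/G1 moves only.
Reading the render: the shape is a regular 7-sided pyramid, base circumscribed radius ≈ 12 mm, apex at z ≈ 25 mm (dimensions read to the nearest mm from the axis ticks). For the g-code, the solid's height is divided into equal slices at the stated Δz and each level perimeter traced with G1 moves after a G0 lift.

; perimeter-only toolpath
G21 ; units = mm
G90 ; absolute positioning
G28 ; home
; layer 1
G0 Z5.0
G0 X21.6 Y12.0
G1 X18.0 Y19.5
G1 X9.8 Y21.4
G1 X3.4 Y16.2
G1 X3.4 Y7.8
G1 X9.8 Y2.6
G1 X18.0 Y4.5
G1 X21.6 Y12.0
; layer 2
G0 Z10.0
G0 X19.2 Y12.0
G1 X16.5 Y17.6
G1 X10.4 Y19.0
G1 X5.5 Y15.1
G1 X5.5 Y8.9
G1 X10.4 Y5.0
G1 X16.5 Y6.4
G1 X19.2 Y12.0
; layer 3
G0 Z15.0
G0 X16.8 Y12.0
G1 X15.0 Y15.8
G1 X10.9 Y16.7
G1 X7.7 Y14.1
G1 X7.7 Y9.9
G1 X10.9 Y7.3
G1 X15.0 Y8.2
G1 X16.8 Y12.0
; layer 4
G0 Z20.0
G0 X14.4 Y12.0
G1 X13.5 Y13.9
G1 X11.5 Y14.3
G1 X9.8 Y13.0
G1 X9.8 Y11.0
G1 X11.5 Y9.7
G1 X13.5 Y10.1
G1 X14.4 Y12.0
M2 ; end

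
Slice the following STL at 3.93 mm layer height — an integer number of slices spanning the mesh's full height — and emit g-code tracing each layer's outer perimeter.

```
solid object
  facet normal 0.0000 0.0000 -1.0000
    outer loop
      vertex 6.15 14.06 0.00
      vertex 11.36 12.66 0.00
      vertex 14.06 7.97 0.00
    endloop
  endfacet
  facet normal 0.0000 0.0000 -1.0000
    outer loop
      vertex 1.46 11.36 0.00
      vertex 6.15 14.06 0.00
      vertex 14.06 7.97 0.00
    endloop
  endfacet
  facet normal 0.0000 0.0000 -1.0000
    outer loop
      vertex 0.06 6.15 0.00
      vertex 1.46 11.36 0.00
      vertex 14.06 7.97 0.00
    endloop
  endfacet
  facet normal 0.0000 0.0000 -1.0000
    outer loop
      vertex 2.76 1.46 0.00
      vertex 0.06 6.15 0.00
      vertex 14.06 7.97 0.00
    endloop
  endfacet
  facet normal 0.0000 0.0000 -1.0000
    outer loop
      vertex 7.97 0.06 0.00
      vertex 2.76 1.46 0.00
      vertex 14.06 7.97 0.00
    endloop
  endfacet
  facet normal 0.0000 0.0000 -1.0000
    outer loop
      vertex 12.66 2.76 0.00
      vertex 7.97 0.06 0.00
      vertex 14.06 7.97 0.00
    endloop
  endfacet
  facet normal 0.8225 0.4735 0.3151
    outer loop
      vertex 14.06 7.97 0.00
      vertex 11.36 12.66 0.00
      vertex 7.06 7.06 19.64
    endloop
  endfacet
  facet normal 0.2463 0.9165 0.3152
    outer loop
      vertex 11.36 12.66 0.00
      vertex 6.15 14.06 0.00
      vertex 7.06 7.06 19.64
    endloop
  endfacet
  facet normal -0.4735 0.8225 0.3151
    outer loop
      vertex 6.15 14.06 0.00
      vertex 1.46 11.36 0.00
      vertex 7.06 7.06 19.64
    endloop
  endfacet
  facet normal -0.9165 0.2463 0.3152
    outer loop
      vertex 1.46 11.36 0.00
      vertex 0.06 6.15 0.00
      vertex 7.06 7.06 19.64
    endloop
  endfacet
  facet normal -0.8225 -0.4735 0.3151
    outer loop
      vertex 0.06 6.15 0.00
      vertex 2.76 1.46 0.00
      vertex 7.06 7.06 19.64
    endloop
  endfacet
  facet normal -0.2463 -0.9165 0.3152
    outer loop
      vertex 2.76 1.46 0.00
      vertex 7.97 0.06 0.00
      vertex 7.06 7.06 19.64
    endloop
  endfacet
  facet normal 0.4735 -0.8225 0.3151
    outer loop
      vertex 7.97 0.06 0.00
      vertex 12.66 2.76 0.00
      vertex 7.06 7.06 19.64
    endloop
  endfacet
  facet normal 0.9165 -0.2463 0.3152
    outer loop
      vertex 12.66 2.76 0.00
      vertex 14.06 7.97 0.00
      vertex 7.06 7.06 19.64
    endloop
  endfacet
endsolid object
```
; perimeter-only toolpath
G21 ; units = mm
G90 ; absolute positioning
G28 ; home
; layer 1
G0 Z3.93
G0 X12.66 Y7.79
G1 X10.50 Y11.54
G1 X6.33 Y12.66
G1 X2.58 Y10.50
G1 X1.46 Y6.33
G1 X3.62 Y2.58
G1 X7.79 Y1.46
G1 X11.54 Y3.62
G1 X12.66 Y7.79
; layer 2
G0 Z7.86
G0 X11.26 Y7.61
G1 X9.64 Y10.42
G1 X6.51 Y11.26
G1 X3.70 Y9.64
G1 X2.86 Y6.51
G1 X4.48 Y3.70
G1 X7.61 Y2.86
G1 X10.42 Y4.48
G1 X11.26 Y7.61
; layer 3
G0 Z11.78
G0 X9.86 Y7.42
G1 X8.78 Y9.30
G1 X6.70 Y9.86
G1 X4.82 Y8.78
G1 X4.26 Y6.70
G1 X5.34 Y4.82
G1 X7.42 Y4.26
G1 X9.30 Y5.34
G1 X9.86 Y7.42
; layer 4
G0 Z15.71
G0 X8.46 Y7.24
G1 X7.92 Y8.18
G1 X6.88 Y8.46
G1 X5.94 Y7.92
G1 X5.66 Y6.88
G1 X6.20 Y5.94
G1 X7.24 Y5.66
G1 X8.18 Y6.20
G1 X8.46 Y7.24
M2 ; end

The solid is a regular 8-sided pyramid, base circumscribed radius ≈ 7.06 mm, apex at z ≈ 19.6 mm. Slicing at Δz = 3.93 mm — 5 equal slices spanning the solid's height, so layer i sits at z = i·h/5 — gives 4 non-empty perimeters. Each is a 8-segment closed polygon; G0 lifts to the layer z and rapids to the start vertex, then G1 traces the edges. The cross-section shrinks linearly with z (the slice at the apex is degenerate and omitted).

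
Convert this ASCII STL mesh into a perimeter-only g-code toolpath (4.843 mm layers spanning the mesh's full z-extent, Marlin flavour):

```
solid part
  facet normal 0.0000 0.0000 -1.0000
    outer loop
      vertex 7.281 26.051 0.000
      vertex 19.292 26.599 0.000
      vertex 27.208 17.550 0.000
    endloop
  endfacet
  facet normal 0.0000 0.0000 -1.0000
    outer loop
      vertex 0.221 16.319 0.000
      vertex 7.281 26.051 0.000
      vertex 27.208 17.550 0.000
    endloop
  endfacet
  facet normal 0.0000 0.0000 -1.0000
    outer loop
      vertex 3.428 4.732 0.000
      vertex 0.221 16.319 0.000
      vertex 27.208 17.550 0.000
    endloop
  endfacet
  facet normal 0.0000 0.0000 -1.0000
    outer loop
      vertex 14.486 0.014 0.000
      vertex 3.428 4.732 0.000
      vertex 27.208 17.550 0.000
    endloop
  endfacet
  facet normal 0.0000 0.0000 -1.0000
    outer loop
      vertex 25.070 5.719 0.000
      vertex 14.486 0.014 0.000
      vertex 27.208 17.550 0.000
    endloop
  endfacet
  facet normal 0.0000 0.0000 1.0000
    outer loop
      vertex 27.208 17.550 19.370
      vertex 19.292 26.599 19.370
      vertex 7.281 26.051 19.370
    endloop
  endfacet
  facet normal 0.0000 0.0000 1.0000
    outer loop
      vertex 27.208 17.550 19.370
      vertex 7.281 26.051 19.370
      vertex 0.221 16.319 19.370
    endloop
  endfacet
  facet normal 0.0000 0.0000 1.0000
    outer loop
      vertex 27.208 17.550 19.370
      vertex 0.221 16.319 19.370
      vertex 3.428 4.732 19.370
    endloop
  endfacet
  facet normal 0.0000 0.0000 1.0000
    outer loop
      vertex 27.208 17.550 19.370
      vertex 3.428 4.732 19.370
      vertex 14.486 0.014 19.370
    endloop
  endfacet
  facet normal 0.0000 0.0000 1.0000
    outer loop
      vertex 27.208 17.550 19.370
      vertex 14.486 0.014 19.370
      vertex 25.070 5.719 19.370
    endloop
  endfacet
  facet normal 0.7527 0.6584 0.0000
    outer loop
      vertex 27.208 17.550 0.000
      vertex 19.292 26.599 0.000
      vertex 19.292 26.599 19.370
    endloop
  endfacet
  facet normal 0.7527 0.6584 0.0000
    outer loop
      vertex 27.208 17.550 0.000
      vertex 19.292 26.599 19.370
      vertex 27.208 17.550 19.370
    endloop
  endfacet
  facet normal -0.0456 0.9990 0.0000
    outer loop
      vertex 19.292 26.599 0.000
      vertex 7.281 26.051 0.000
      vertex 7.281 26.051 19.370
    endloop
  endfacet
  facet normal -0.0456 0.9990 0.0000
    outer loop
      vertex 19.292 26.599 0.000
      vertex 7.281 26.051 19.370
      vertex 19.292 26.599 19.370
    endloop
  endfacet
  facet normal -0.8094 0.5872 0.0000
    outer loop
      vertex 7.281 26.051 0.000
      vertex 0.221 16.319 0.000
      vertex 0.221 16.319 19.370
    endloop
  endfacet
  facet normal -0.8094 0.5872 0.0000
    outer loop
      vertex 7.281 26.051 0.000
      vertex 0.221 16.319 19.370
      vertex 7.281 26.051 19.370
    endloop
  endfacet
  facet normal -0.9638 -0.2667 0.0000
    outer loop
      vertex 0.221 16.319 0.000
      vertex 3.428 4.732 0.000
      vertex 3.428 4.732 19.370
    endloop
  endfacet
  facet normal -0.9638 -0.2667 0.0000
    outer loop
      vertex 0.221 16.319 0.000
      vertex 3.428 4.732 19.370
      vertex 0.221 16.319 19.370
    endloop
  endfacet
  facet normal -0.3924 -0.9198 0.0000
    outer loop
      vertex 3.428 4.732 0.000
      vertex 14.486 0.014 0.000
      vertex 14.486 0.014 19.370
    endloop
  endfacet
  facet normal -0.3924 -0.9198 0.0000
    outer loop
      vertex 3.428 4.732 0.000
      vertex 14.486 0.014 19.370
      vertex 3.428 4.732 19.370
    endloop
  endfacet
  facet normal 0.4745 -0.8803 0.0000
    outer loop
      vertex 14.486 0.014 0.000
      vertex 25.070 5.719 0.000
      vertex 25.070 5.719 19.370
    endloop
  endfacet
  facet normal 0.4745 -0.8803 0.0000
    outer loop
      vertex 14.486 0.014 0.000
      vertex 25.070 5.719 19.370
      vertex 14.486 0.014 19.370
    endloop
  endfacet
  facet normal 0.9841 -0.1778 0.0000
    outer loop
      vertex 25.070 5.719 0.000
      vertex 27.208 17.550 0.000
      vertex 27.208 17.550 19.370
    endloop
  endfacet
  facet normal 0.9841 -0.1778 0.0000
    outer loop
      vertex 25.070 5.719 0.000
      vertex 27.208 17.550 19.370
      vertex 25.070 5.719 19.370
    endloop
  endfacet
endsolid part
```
; perimeter-only toolpath
G21 ; units = mm
G90 ; absolute positioning
G28 ; home
; layer 1
G0 Z4.843
G0 X27.208 Y17.550
G1 X19.292 Y26.599
G1 X7.281 Y26.051
G1 X0.221 Y16.319
G1 X3.428 Y4.732
G1 X14.486 Y0.014
G1 X25.070 Y5.719
G1 X27.208 Y17.550
; layer 2
G0 Z9.685
G0 X27.208 Y17.550
G1 X19.292 Y26.599
G1 X7.281 Y26.051
G1 X0.221 Y16.319
G1 X3.428 Y4.732
G1 X14.486 Y0.014
G1 X25.070 Y5.719
G1 X27.208 Y17.550
; layer 3
G0 Z14.527
G0 X27.208 Y17.550
G1 X19.292 Y26.599
G1 X7.281 Y26.051
G1 X0.221 Y16.319
G1 X3.428 Y4.732
G1 X14.486 Y0.014
G1 X25.070 Y5.719
G1 X27.208 Y17.550
; layer 4
G0 Z19.370
G0 X27.208 Y17.550
G1 X19.292 Y26.599
G1 X7.281 Y26.051
G1 X0.221 Y16.319
G1 X3.428 Y4.732
G1 X14.486 Y0.014
G1 X25.070 Y5.719
G1 X27.208 Y17.550
M2 ; end

The solid is a regular 7-sided prism (a cylinder approximated with 7 flat sides), circumscribed radius ≈ 13.9 mm, height ≈ 19.4 mm. Slicing at Δz = 4.843 mm — 4 equal slices spanning the solid's height, so layer i sits at z = i·h/4 — gives 4 non-empty perimeters. Each is a 7-segment closed polygon; G0 lifts to the layer z and rapids to the start vertex, then G1 traces the edges.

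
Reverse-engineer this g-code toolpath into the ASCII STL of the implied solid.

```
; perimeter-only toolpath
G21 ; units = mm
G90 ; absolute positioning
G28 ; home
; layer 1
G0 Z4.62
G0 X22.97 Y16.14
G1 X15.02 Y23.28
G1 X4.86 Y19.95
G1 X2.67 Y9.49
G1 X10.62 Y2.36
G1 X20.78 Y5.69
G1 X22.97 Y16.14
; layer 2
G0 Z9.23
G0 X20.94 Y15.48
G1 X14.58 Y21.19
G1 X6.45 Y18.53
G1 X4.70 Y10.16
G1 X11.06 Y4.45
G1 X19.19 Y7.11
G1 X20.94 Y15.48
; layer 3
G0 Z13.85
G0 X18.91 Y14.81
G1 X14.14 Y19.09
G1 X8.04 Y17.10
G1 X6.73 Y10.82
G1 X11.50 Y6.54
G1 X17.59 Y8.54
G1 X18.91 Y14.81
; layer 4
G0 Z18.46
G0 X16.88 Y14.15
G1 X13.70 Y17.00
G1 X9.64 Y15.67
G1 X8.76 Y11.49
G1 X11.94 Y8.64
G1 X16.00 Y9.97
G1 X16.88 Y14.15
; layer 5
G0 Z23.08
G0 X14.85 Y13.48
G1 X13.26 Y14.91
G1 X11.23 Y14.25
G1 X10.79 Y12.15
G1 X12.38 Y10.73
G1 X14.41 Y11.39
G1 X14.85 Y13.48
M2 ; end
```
solid part
  facet normal 0.0000 0.0000 -1.0000
    outer loop
      vertex 3.27 21.38 0.00
      vertex 15.46 25.37 0.00
      vertex 25.00 16.81 0.00
    endloop
  endfacet
  facet normal 0.0000 0.0000 -1.0000
    outer loop
      vertex 0.64 8.83 0.00
      vertex 3.27 21.38 0.00
      vertex 25.00 16.81 0.00
    endloop
  endfacet
  facet normal 0.0000 0.0000 -1.0000
    outer loop
      vertex 10.18 0.27 0.00
      vertex 0.64 8.83 0.00
      vertex 25.00 16.81 0.00
    endloop
  endfacet
  facet normal 0.0000 0.0000 -1.0000
    outer loop
      vertex 22.37 4.26 0.00
      vertex 10.18 0.27 0.00
      vertex 25.00 16.81 0.00
    endloop
  endfacet
  facet normal 0.6199 0.6908 0.3722
    outer loop
      vertex 25.00 16.81 0.00
      vertex 15.46 25.37 0.00
      vertex 12.82 12.82 27.69
    endloop
  endfacet
  facet normal -0.2887 0.8821 0.3723
    outer loop
      vertex 15.46 25.37 0.00
      vertex 3.27 21.38 0.00
      vertex 12.82 12.82 27.69
    endloop
  endfacet
  facet normal -0.9084 0.1904 0.3722
    outer loop
      vertex 3.27 21.38 0.00
      vertex 0.64 8.83 0.00
      vertex 12.82 12.82 27.69
    endloop
  endfacet
  facet normal -0.6199 -0.6908 0.3722
    outer loop
      vertex 0.64 8.83 0.00
      vertex 10.18 0.27 0.00
      vertex 12.82 12.82 27.69
    endloop
  endfacet
  facet normal 0.2887 -0.8821 0.3723
    outer loop
      vertex 10.18 0.27 0.00
      vertex 22.37 4.26 0.00
      vertex 12.82 12.82 27.69
    endloop
  endfacet
  facet normal 0.9084 -0.1904 0.3722
    outer loop
      vertex 22.37 4.26 0.00
      vertex 25.00 16.81 0.00
      vertex 12.82 12.82 27.69
    endloop
  endfacet
endsolid part

The G0 Z moves step by Δz≈4.62 mm. The G1 loops shrink linearly with z, so the solid tapers from its base footprint up to z≈27.7. Closing with a flat bottom cap and the tapered top and triangulating gives 10 facets — a regular 6-sided pyramid, base circumscribed radius ≈ 12.8 mm, apex at z ≈ 27.7 mm.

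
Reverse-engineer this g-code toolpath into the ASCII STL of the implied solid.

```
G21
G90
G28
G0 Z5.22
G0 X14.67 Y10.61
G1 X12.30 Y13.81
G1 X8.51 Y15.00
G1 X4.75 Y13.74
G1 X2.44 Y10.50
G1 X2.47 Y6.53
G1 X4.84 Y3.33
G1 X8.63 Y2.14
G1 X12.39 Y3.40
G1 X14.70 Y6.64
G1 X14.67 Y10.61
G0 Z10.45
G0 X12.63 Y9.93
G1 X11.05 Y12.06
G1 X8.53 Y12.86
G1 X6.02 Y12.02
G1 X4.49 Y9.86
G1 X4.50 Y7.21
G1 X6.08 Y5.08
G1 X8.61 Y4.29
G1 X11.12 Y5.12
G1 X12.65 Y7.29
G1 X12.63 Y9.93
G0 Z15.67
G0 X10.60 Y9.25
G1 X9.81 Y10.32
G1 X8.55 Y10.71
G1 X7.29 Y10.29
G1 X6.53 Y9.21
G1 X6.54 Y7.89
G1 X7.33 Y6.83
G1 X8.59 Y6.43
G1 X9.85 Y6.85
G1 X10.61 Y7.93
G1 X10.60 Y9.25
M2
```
solid part
  facet normal 0.0000 0.0000 -1.0000
    outer loop
      vertex 8.49 17.14 0.00
      vertex 13.54 15.55 0.00
      vertex 16.70 11.29 0.00
    endloop
  endfacet
  facet normal 0.0000 0.0000 -1.0000
    outer loop
      vertex 3.47 15.46 0.00
      vertex 8.49 17.14 0.00
      vertex 16.70 11.29 0.00
    endloop
  endfacet
  facet normal 0.0000 0.0000 -1.0000
    outer loop
      vertex 0.40 11.14 0.00
      vertex 3.47 15.46 0.00
      vertex 16.70 11.29 0.00
    endloop
  endfacet
  facet normal 0.0000 0.0000 -1.0000
    outer loop
      vertex 0.44 5.85 0.00
      vertex 0.40 11.14 0.00
      vertex 16.70 11.29 0.00
    endloop
  endfacet
  facet normal 0.0000 0.0000 -1.0000
    outer loop
      vertex 3.60 1.59 0.00
      vertex 0.44 5.85 0.00
      vertex 16.70 11.29 0.00
    endloop
  endfacet
  facet normal 0.0000 0.0000 -1.0000
    outer loop
      vertex 8.65 0.00 0.00
      vertex 3.60 1.59 0.00
      vertex 16.70 11.29 0.00
    endloop
  endfacet
  facet normal 0.0000 0.0000 -1.0000
    outer loop
      vertex 13.67 1.68 0.00
      vertex 8.65 0.00 0.00
      vertex 16.70 11.29 0.00
    endloop
  endfacet
  facet normal 0.0000 0.0000 -1.0000
    outer loop
      vertex 16.74 6.00 0.00
      vertex 13.67 1.68 0.00
      vertex 16.70 11.29 0.00
    endloop
  endfacet
  facet normal 0.7483 0.5551 0.3633
    outer loop
      vertex 16.70 11.29 0.00
      vertex 13.54 15.55 0.00
      vertex 8.57 8.57 20.90
    endloop
  endfacet
  facet normal 0.2798 0.8887 0.3633
    outer loop
      vertex 13.54 15.55 0.00
      vertex 8.49 17.14 0.00
      vertex 8.57 8.57 20.90
    endloop
  endfacet
  facet normal -0.2957 0.8835 0.3634
    outer loop
      vertex 8.49 17.14 0.00
      vertex 3.47 15.46 0.00
      vertex 8.57 8.57 20.90
    endloop
  endfacet
  facet normal -0.7595 0.5397 0.3632
    outer loop
      vertex 3.47 15.46 0.00
      vertex 0.40 11.14 0.00
      vertex 8.57 8.57 20.90
    endloop
  endfacet
  facet normal -0.9316 -0.0070 0.3633
    outer loop
      vertex 0.40 11.14 0.00
      vertex 0.44 5.85 0.00
      vertex 8.57 8.57 20.90
    endloop
  endfacet
  facet normal -0.7483 -0.5551 0.3633
    outer loop
      vertex 0.44 5.85 0.00
      vertex 3.60 1.59 0.00
      vertex 8.57 8.57 20.90
    endloop
  endfacet
  facet normal -0.2798 -0.8887 0.3633
    outer loop
      vertex 3.60 1.59 0.00
      vertex 8.65 0.00 0.00
      vertex 8.57 8.57 20.90
    endloop
  endfacet
  facet normal 0.2957 -0.8835 0.3634
    outer loop
      vertex 8.65 0.00 0.00
      vertex 13.67 1.68 0.00
      vertex 8.57 8.57 20.90
    endloop
  endfacet
  facet normal 0.7595 -0.5397 0.3632
    outer loop
      vertex 13.67 1.68 0.00
      vertex 16.74 6.00 0.00
      vertex 8.57 8.57 20.90
    endloop
  endfacet
  facet normal 0.9316 0.0070 0.3633
    outer loop
      vertex 16.74 6.00 0.00
      vertex 16.70 11.29 0.00
      vertex 8.57 8.57 20.90
    endloop
  endfacet
endsolid part

The G0 Z moves step by Δz≈5.22 mm. The G1 loops shrink linearly with z, so the solid tapers from its base footprint up to z≈20.9. Closing with a flat bottom cap and the tapered top and triangulating gives 18 facets — a regular 10-sided pyramid, base circumscribed radius ≈ 8.57 mm, apex at z ≈ 20.9 mm.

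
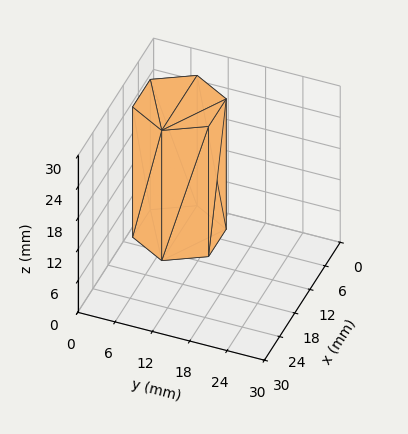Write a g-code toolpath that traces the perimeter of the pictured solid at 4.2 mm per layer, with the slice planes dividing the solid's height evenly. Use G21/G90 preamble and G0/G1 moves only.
Reading the render: the shape is a regular 6-sided prism (a cylinder approximated with 6 flat sides), circumscribed radius ≈ 7 mm, height ≈ 25 mm (dimensions read to the nearest mm from the axis ticks). For the g-code, the solid's height is divided into equal slices at the stated Δz and each level perimeter traced with G1 moves after a G0 lift.

; perimeter-only toolpath
G21 ; units = mm
G90 ; absolute positioning
G28 ; home
; layer 1
G0 Z4.2
G0 X14.0 Y7.0
G1 X10.5 Y13.1
G1 X3.5 Y13.1
G1 X0.0 Y7.0
G1 X3.5 Y0.9
G1 X10.5 Y0.9
G1 X14.0 Y7.0
; layer 2
G0 Z8.3
G0 X14.0 Y7.0
G1 X10.5 Y13.1
G1 X3.5 Y13.1
G1 X0.0 Y7.0
G1 X3.5 Y0.9
G1 X10.5 Y0.9
G1 X14.0 Y7.0
; layer 3
G0 Z12.5
G0 X14.0 Y7.0
G1 X10.5 Y13.1
G1 X3.5 Y13.1
G1 X0.0 Y7.0
G1 X3.5 Y0.9
G1 X10.5 Y0.9
G1 X14.0 Y7.0
; layer 4
G0 Z16.7
G0 X14.0 Y7.0
G1 X10.5 Y13.1
G1 X3.5 Y13.1
G1 X0.0 Y7.0
G1 X3.5 Y0.9
G1 X10.5 Y0.9
G1 X14.0 Y7.0
; layer 5
G0 Z20.8
G0 X14.0 Y7.0
G1 X10.5 Y13.1
G1 X3.5 Y13.1
G1 X0.0 Y7.0
G1 X3.5 Y0.9
G1 X10.5 Y0.9
G1 X14.0 Y7.0
; layer 6
G0 Z25.0
G0 X14.0 Y7.0
G1 X10.5 Y13.1
G1 X3.5 Y13.1
G1 X0.0 Y7.0
G1 X3.5 Y0.9
G1 X10.5 Y0.9
G1 X14.0 Y7.0
M2 ; end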